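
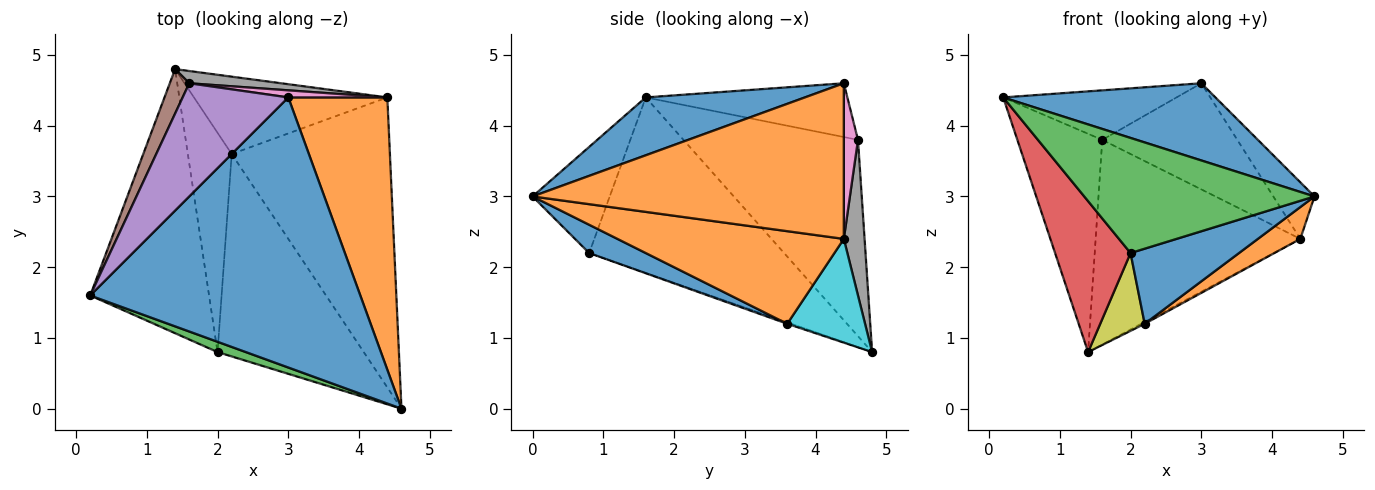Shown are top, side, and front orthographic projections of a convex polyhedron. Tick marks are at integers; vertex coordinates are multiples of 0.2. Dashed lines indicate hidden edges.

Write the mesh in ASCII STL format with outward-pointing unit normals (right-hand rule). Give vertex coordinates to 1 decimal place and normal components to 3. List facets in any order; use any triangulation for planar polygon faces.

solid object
 facet normal 0.202 -0.269 0.942
  outer loop
   vertex 3.0 4.4 4.6
   vertex 0.2 1.6 4.4
   vertex 4.6 0.0 3.0
  endloop
 endfacet
 facet normal 0.838 0.111 0.534
  outer loop
   vertex 4.4 4.4 2.4
   vertex 3.0 4.4 4.6
   vertex 4.6 0.0 3.0
  endloop
 endfacet
 facet normal -0.317 -0.945 0.084
  outer loop
   vertex 2.0 0.8 2.2
   vertex 4.6 0.0 3.0
   vertex 0.2 1.6 4.4
  endloop
 endfacet
 facet normal -0.788 -0.305 -0.534
  outer loop
   vertex 2.0 0.8 2.2
   vertex 0.2 1.6 4.4
   vertex 1.4 4.8 0.8
  endloop
 endfacet
 facet normal -0.423 0.363 0.830
  outer loop
   vertex 1.6 4.6 3.8
   vertex 0.2 1.6 4.4
   vertex 3.0 4.4 4.6
  endloop
 endfacet
 facet normal -0.896 0.436 0.089
  outer loop
   vertex 1.6 4.6 3.8
   vertex 1.4 4.8 0.8
   vertex 0.2 1.6 4.4
  endloop
 endfacet
 facet normal 0.104 0.992 0.066
  outer loop
   vertex 1.6 4.6 3.8
   vertex 3.0 4.4 4.6
   vertex 4.4 4.4 2.4
  endloop
 endfacet
 facet normal 0.101 0.993 0.059
  outer loop
   vertex 1.6 4.6 3.8
   vertex 4.4 4.4 2.4
   vertex 1.4 4.8 0.8
  endloop
 endfacet
 facet normal -0.030 -0.334 -0.942
  outer loop
   vertex 2.2 3.6 1.2
   vertex 2.0 0.8 2.2
   vertex 1.4 4.8 0.8
  endloop
 endfacet
 facet normal 0.473 0.021 -0.881
  outer loop
   vertex 2.2 3.6 1.2
   vertex 1.4 4.8 0.8
   vertex 4.4 4.4 2.4
  endloop
 endfacet
 facet normal 0.179 -0.342 -0.923
  outer loop
   vertex 2.2 3.6 1.2
   vertex 4.6 0.0 3.0
   vertex 2.0 0.8 2.2
  endloop
 endfacet
 facet normal 0.503 -0.094 -0.859
  outer loop
   vertex 2.2 3.6 1.2
   vertex 4.4 4.4 2.4
   vertex 4.6 0.0 3.0
  endloop
 endfacet
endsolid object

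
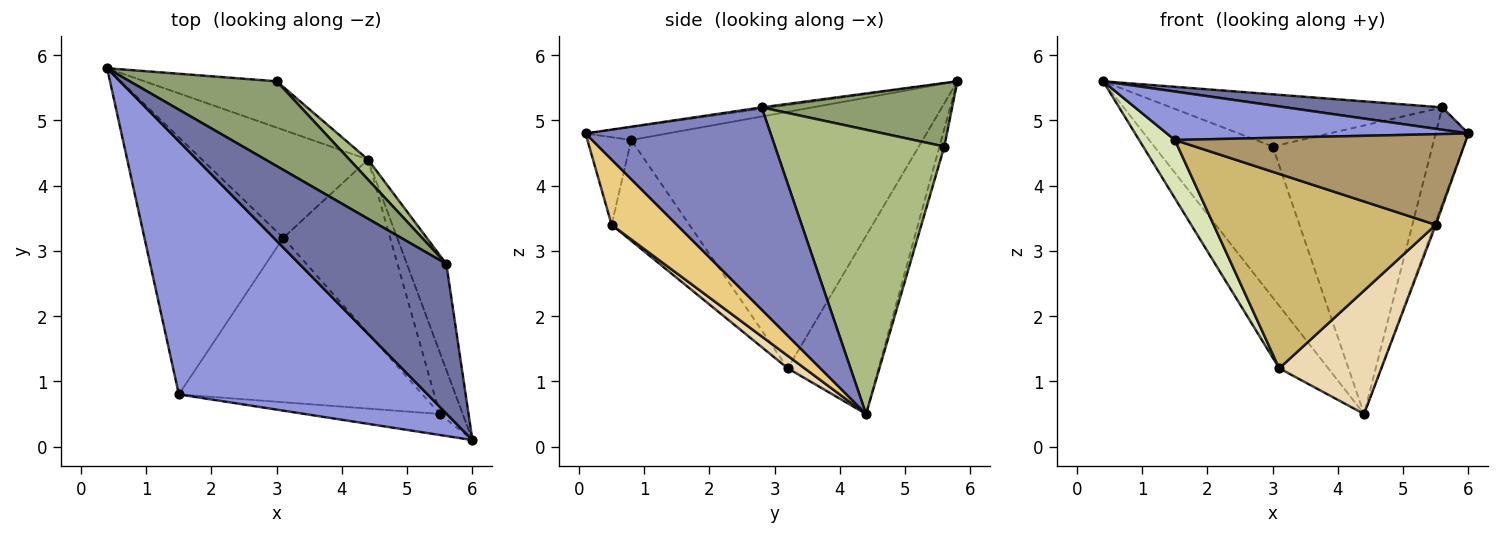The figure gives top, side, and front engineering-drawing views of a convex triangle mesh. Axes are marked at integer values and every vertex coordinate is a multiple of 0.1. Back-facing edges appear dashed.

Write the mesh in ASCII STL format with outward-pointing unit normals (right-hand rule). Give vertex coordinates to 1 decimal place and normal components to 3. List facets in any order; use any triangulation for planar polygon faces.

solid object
 facet normal -0.009 -0.148 0.989
  outer loop
   vertex 5.6 2.8 5.2
   vertex 0.4 5.8 5.6
   vertex 6.0 0.1 4.8
  endloop
 endfacet
 facet normal 0.967 0.171 -0.189
  outer loop
   vertex 5.6 2.8 5.2
   vertex 6.0 0.1 4.8
   vertex 4.4 4.4 0.5
  endloop
 endfacet
 facet normal -0.051 -0.188 0.981
  outer loop
   vertex 1.5 0.8 4.7
   vertex 6.0 0.1 4.8
   vertex 0.4 5.8 5.6
  endloop
 endfacet
 facet normal -0.039 0.955 -0.293
  outer loop
   vertex 3.0 5.6 4.6
   vertex 4.4 4.4 0.5
   vertex 0.4 5.8 5.6
  endloop
 endfacet
 facet normal 0.345 0.492 0.799
  outer loop
   vertex 3.0 5.6 4.6
   vertex 0.4 5.8 5.6
   vertex 5.6 2.8 5.2
  endloop
 endfacet
 facet normal 0.727 0.685 0.048
  outer loop
   vertex 3.0 5.6 4.6
   vertex 5.6 2.8 5.2
   vertex 4.4 4.4 0.5
  endloop
 endfacet
 facet normal -0.680 0.367 -0.634
  outer loop
   vertex 3.1 3.2 1.2
   vertex 0.4 5.8 5.6
   vertex 4.4 4.4 0.5
  endloop
 endfacet
 facet normal -0.874 -0.107 -0.473
  outer loop
   vertex 3.1 3.2 1.2
   vertex 1.5 0.8 4.7
   vertex 0.4 5.8 5.6
  endloop
 endfacet
 facet normal -0.145 -0.964 -0.224
  outer loop
   vertex 5.5 0.5 3.4
   vertex 6.0 0.1 4.8
   vertex 1.5 0.8 4.7
  endloop
 endfacet
 facet normal -0.258 -0.738 -0.624
  outer loop
   vertex 5.5 0.5 3.4
   vertex 1.5 0.8 4.7
   vertex 3.1 3.2 1.2
  endloop
 endfacet
 facet normal 0.943 0.020 -0.331
  outer loop
   vertex 5.5 0.5 3.4
   vertex 4.4 4.4 0.5
   vertex 6.0 0.1 4.8
  endloop
 endfacet
 facet normal 0.095 -0.577 -0.811
  outer loop
   vertex 5.5 0.5 3.4
   vertex 3.1 3.2 1.2
   vertex 4.4 4.4 0.5
  endloop
 endfacet
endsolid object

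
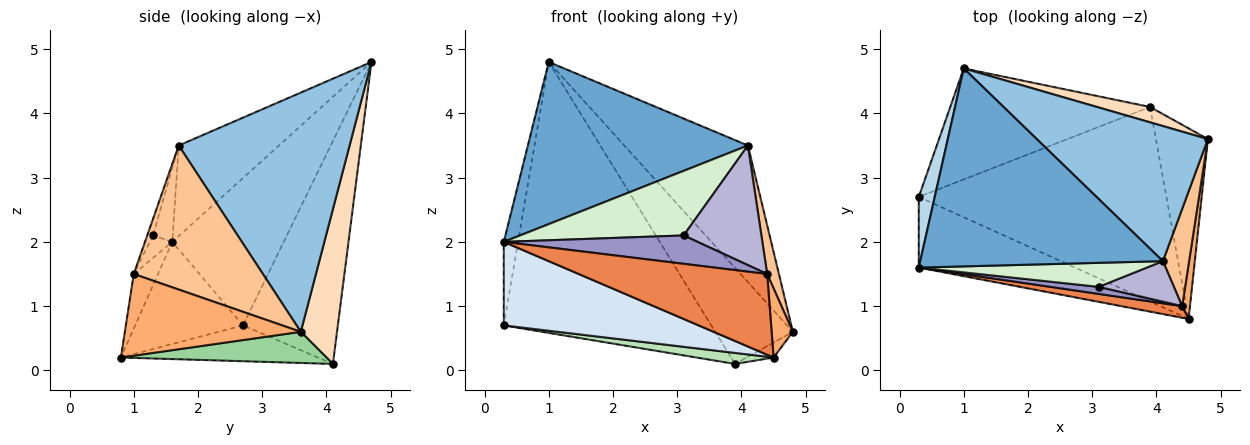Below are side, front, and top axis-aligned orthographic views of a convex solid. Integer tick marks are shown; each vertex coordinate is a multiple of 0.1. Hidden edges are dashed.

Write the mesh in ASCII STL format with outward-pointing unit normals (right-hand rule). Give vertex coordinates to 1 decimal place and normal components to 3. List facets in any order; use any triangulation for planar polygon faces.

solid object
 facet normal -0.277 -0.609 0.743
  outer loop
   vertex 4.1 1.7 3.5
   vertex 1.0 4.7 4.8
   vertex 0.3 1.6 2.0
  endloop
 endfacet
 facet normal 0.701 0.507 0.501
  outer loop
   vertex 4.1 1.7 3.5
   vertex 4.8 3.6 0.6
   vertex 1.0 4.7 4.8
  endloop
 endfacet
 facet normal -0.986 0.126 0.107
  outer loop
   vertex 0.3 2.7 0.7
   vertex 0.3 1.6 2.0
   vertex 1.0 4.7 4.8
  endloop
 endfacet
 facet normal -0.389 -0.703 -0.595
  outer loop
   vertex 0.3 2.7 0.7
   vertex 4.5 0.8 0.2
   vertex 0.3 1.6 2.0
  endloop
 endfacet
 facet normal -0.126 -0.982 0.141
  outer loop
   vertex 4.4 1.0 1.5
   vertex 0.3 1.6 2.0
   vertex 4.5 0.8 0.2
  endloop
 endfacet
 facet normal 0.988 -0.119 0.094
  outer loop
   vertex 4.4 1.0 1.5
   vertex 4.5 0.8 0.2
   vertex 4.8 3.6 0.6
  endloop
 endfacet
 facet normal 0.980 -0.089 0.178
  outer loop
   vertex 4.4 1.0 1.5
   vertex 4.8 3.6 0.6
   vertex 4.1 1.7 3.5
  endloop
 endfacet
 facet normal 0.418 0.897 0.144
  outer loop
   vertex 3.9 4.1 0.1
   vertex 1.0 4.7 4.8
   vertex 4.8 3.6 0.6
  endloop
 endfacet
 facet normal -0.390 0.852 -0.349
  outer loop
   vertex 3.9 4.1 0.1
   vertex 0.3 2.7 0.7
   vertex 1.0 4.7 4.8
  endloop
 endfacet
 facet normal 0.513 0.067 -0.856
  outer loop
   vertex 3.9 4.1 0.1
   vertex 4.8 3.6 0.6
   vertex 4.5 0.8 0.2
  endloop
 endfacet
 facet normal -0.143 -0.056 -0.988
  outer loop
   vertex 3.9 4.1 0.1
   vertex 4.5 0.8 0.2
   vertex 0.3 2.7 0.7
  endloop
 endfacet
 facet normal -0.112 -0.931 0.346
  outer loop
   vertex 3.1 1.3 2.1
   vertex 4.1 1.7 3.5
   vertex 0.3 1.6 2.0
  endloop
 endfacet
 facet normal -0.112 -0.964 0.240
  outer loop
   vertex 3.1 1.3 2.1
   vertex 0.3 1.6 2.0
   vertex 4.4 1.0 1.5
  endloop
 endfacet
 facet normal -0.070 -0.945 0.320
  outer loop
   vertex 3.1 1.3 2.1
   vertex 4.4 1.0 1.5
   vertex 4.1 1.7 3.5
  endloop
 endfacet
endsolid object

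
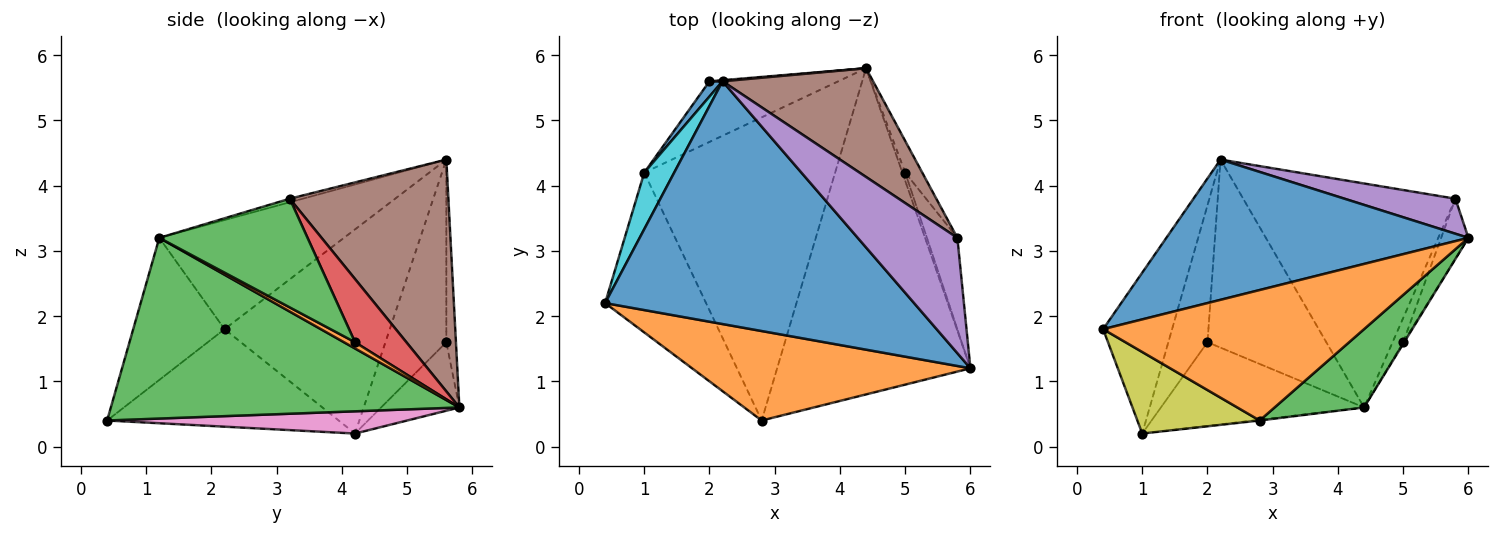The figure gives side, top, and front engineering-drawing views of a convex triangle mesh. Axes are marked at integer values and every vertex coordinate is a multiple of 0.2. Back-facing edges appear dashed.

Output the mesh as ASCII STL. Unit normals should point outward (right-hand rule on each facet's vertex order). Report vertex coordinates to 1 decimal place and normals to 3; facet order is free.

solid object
 facet normal -0.292 -0.478 0.828
  outer loop
   vertex 2.2 5.6 4.4
   vertex 0.4 2.2 1.8
   vertex 6.0 1.2 3.2
  endloop
 endfacet
 facet normal -0.277 -0.792 0.543
  outer loop
   vertex 2.8 0.4 0.4
   vertex 6.0 1.2 3.2
   vertex 0.4 2.2 1.8
  endloop
 endfacet
 facet normal 0.673 -0.173 -0.719
  outer loop
   vertex 2.8 0.4 0.4
   vertex 4.4 5.8 0.6
   vertex 6.0 1.2 3.2
  endloop
 endfacet
 facet normal -0.081 0.997 0.006
  outer loop
   vertex 2.0 5.6 1.6
   vertex 2.2 5.6 4.4
   vertex 4.4 5.8 0.6
  endloop
 endfacet
 facet normal -0.034 -0.290 0.956
  outer loop
   vertex 5.8 3.2 3.8
   vertex 2.2 5.6 4.4
   vertex 6.0 1.2 3.2
  endloop
 endfacet
 facet normal 0.558 0.746 0.362
  outer loop
   vertex 5.8 3.2 3.8
   vertex 4.4 5.8 0.6
   vertex 2.2 5.6 4.4
  endloop
 endfacet
 facet normal 0.116 0.003 -0.993
  outer loop
   vertex 1.0 4.2 0.2
   vertex 4.4 5.8 0.6
   vertex 2.8 0.4 0.4
  endloop
 endfacet
 facet normal -0.298 0.773 -0.560
  outer loop
   vertex 1.0 4.2 0.2
   vertex 2.0 5.6 1.6
   vertex 4.4 5.8 0.6
  endloop
 endfacet
 facet normal -0.652 -0.344 -0.675
  outer loop
   vertex 1.0 4.2 0.2
   vertex 2.8 0.4 0.4
   vertex 0.4 2.2 1.8
  endloop
 endfacet
 facet normal -0.915 0.382 0.134
  outer loop
   vertex 1.0 4.2 0.2
   vertex 0.4 2.2 1.8
   vertex 2.2 5.6 4.4
  endloop
 endfacet
 facet normal -0.840 0.540 0.060
  outer loop
   vertex 1.0 4.2 0.2
   vertex 2.2 5.6 4.4
   vertex 2.0 5.6 1.6
  endloop
 endfacet
 facet normal 0.907 0.082 -0.412
  outer loop
   vertex 5.0 4.2 1.6
   vertex 6.0 1.2 3.2
   vertex 4.4 5.8 0.6
  endloop
 endfacet
 facet normal 0.948 0.174 -0.265
  outer loop
   vertex 5.0 4.2 1.6
   vertex 5.8 3.2 3.8
   vertex 6.0 1.2 3.2
  endloop
 endfacet
 facet normal 0.947 0.195 -0.256
  outer loop
   vertex 5.0 4.2 1.6
   vertex 4.4 5.8 0.6
   vertex 5.8 3.2 3.8
  endloop
 endfacet
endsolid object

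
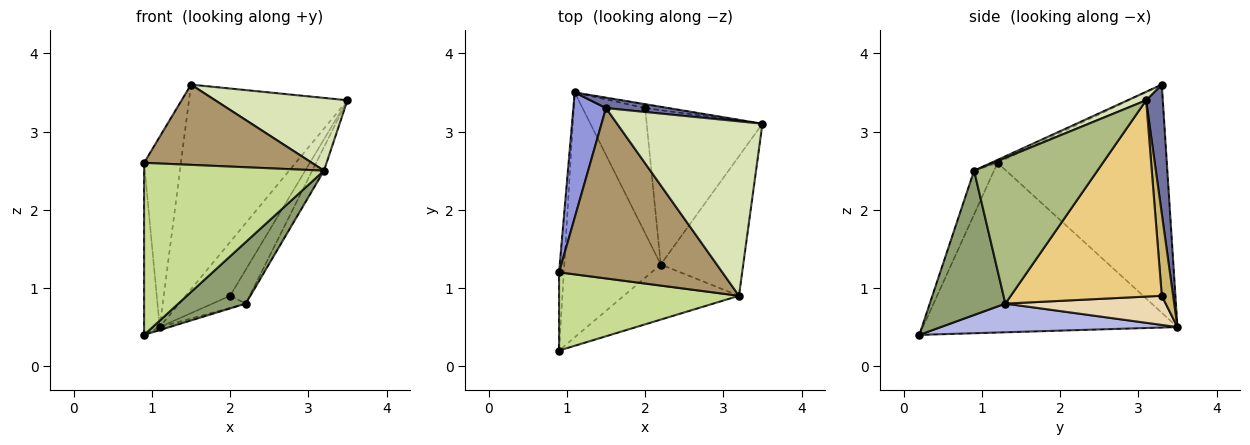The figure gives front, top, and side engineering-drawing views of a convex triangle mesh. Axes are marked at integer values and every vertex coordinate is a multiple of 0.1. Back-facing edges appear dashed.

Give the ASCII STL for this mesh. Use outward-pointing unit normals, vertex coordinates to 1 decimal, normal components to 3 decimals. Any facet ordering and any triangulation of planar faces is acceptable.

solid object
 facet normal 0.104 0.993 0.051
  outer loop
   vertex 1.5 3.3 3.6
   vertex 3.5 3.1 3.4
   vertex 1.1 3.5 0.5
  endloop
 endfacet
 facet normal -0.998 0.061 -0.028
  outer loop
   vertex 0.9 1.2 2.6
   vertex 1.1 3.5 0.5
   vertex 0.9 0.2 0.4
  endloop
 endfacet
 facet normal -0.968 0.211 0.138
  outer loop
   vertex 0.9 1.2 2.6
   vertex 1.5 3.3 3.6
   vertex 1.1 3.5 0.5
  endloop
 endfacet
 facet normal 0.285 0.012 -0.958
  outer loop
   vertex 2.2 1.3 0.8
   vertex 0.9 0.2 0.4
   vertex 1.1 3.5 0.5
  endloop
 endfacet
 facet normal 0.641 -0.572 -0.512
  outer loop
   vertex 3.2 0.9 2.5
   vertex 0.9 0.2 0.4
   vertex 2.2 1.3 0.8
  endloop
 endfacet
 facet normal 0.867 0.083 -0.491
  outer loop
   vertex 3.2 0.9 2.5
   vertex 2.2 1.3 0.8
   vertex 3.5 3.1 3.4
  endloop
 endfacet
 facet normal -0.100 -0.906 0.412
  outer loop
   vertex 3.2 0.9 2.5
   vertex 0.9 1.2 2.6
   vertex 0.9 0.2 0.4
  endloop
 endfacet
 facet normal 0.054 -0.384 0.922
  outer loop
   vertex 3.2 0.9 2.5
   vertex 3.5 3.1 3.4
   vertex 1.5 3.3 3.6
  endloop
 endfacet
 facet normal -0.016 -0.426 0.905
  outer loop
   vertex 3.2 0.9 2.5
   vertex 1.5 3.3 3.6
   vertex 0.9 1.2 2.6
  endloop
 endfacet
 facet normal 0.246 0.967 -0.070
  outer loop
   vertex 2.0 3.3 0.9
   vertex 1.1 3.5 0.5
   vertex 3.5 3.1 3.4
  endloop
 endfacet
 facet normal 0.856 0.111 -0.505
  outer loop
   vertex 2.0 3.3 0.9
   vertex 3.5 3.1 3.4
   vertex 2.2 1.3 0.8
  endloop
 endfacet
 facet normal 0.421 0.087 -0.903
  outer loop
   vertex 2.0 3.3 0.9
   vertex 2.2 1.3 0.8
   vertex 1.1 3.5 0.5
  endloop
 endfacet
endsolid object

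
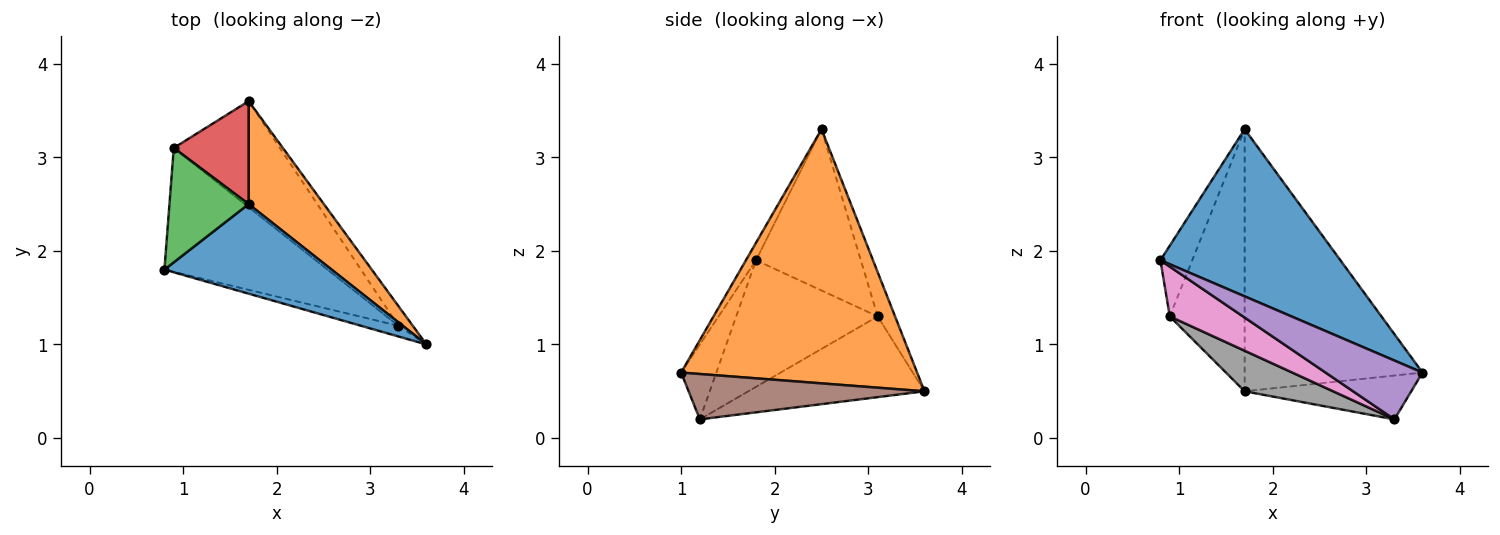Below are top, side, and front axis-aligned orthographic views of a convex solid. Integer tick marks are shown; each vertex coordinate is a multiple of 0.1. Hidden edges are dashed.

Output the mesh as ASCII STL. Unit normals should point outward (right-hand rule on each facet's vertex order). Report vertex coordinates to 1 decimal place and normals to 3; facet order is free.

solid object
 facet normal -0.049 -0.880 0.472
  outer loop
   vertex 1.7 2.5 3.3
   vertex 0.8 1.8 1.9
   vertex 3.6 1.0 0.7
  endloop
 endfacet
 facet normal 0.777 0.586 0.230
  outer loop
   vertex 1.7 2.5 3.3
   vertex 3.6 1.0 0.7
   vertex 1.7 3.6 0.5
  endloop
 endfacet
 facet normal -0.866 0.263 0.425
  outer loop
   vertex 0.9 3.1 1.3
   vertex 0.8 1.8 1.9
   vertex 1.7 2.5 3.3
  endloop
 endfacet
 facet normal -0.211 0.910 0.357
  outer loop
   vertex 0.9 3.1 1.3
   vertex 1.7 2.5 3.3
   vertex 1.7 3.6 0.5
  endloop
 endfacet
 facet normal -0.337 -0.926 -0.168
  outer loop
   vertex 3.3 1.2 0.2
   vertex 3.6 1.0 0.7
   vertex 0.8 1.8 1.9
  endloop
 endfacet
 facet normal 0.791 0.558 -0.251
  outer loop
   vertex 3.3 1.2 0.2
   vertex 1.7 3.6 0.5
   vertex 3.6 1.0 0.7
  endloop
 endfacet
 facet normal -0.585 -0.303 -0.753
  outer loop
   vertex 3.3 1.2 0.2
   vertex 0.8 1.8 1.9
   vertex 0.9 3.1 1.3
  endloop
 endfacet
 facet normal -0.579 -0.291 -0.761
  outer loop
   vertex 3.3 1.2 0.2
   vertex 0.9 3.1 1.3
   vertex 1.7 3.6 0.5
  endloop
 endfacet
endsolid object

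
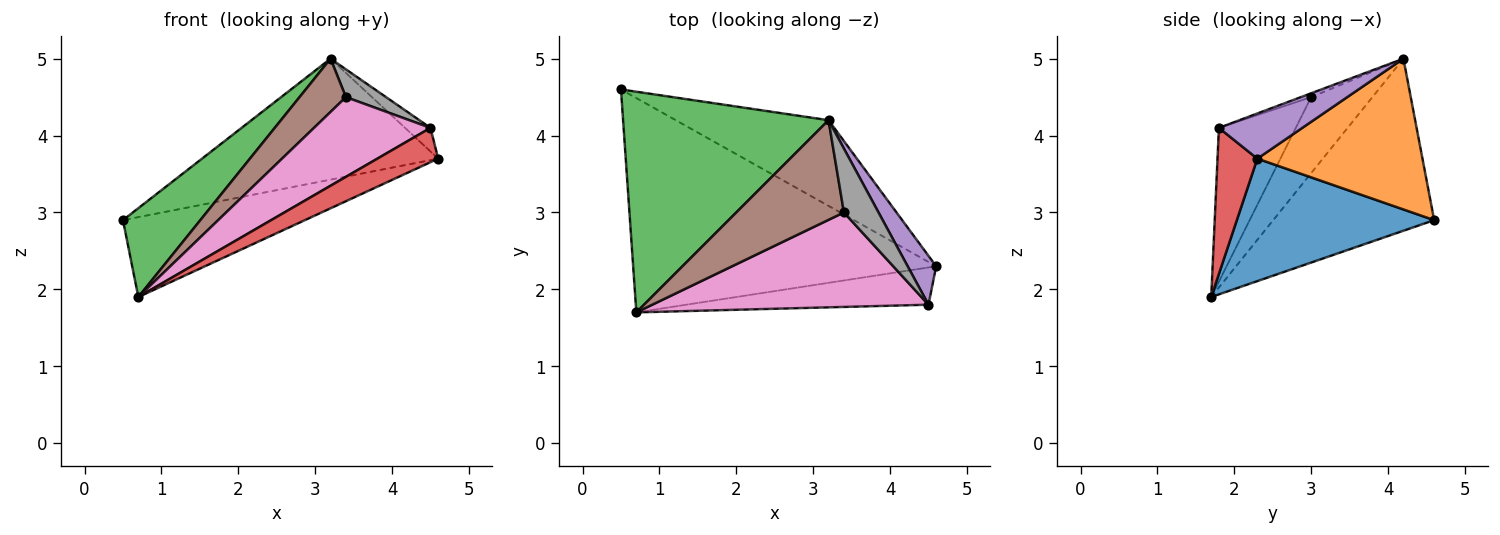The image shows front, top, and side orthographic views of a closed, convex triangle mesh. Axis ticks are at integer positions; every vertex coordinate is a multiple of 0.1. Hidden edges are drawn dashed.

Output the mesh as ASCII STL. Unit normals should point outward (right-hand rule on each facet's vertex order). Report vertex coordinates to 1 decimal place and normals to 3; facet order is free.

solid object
 facet normal 0.354 0.327 -0.876
  outer loop
   vertex 0.7 1.7 1.9
   vertex 0.5 4.6 2.9
   vertex 4.6 2.3 3.7
  endloop
 endfacet
 facet normal 0.496 0.709 -0.502
  outer loop
   vertex 3.2 4.2 5.0
   vertex 4.6 2.3 3.7
   vertex 0.5 4.6 2.9
  endloop
 endfacet
 facet normal -0.613 -0.295 0.733
  outer loop
   vertex 3.2 4.2 5.0
   vertex 0.5 4.6 2.9
   vertex 0.7 1.7 1.9
  endloop
 endfacet
 facet normal 0.406 -0.619 -0.672
  outer loop
   vertex 4.5 1.8 4.1
   vertex 0.7 1.7 1.9
   vertex 4.6 2.3 3.7
  endloop
 endfacet
 facet normal 0.819 0.250 0.517
  outer loop
   vertex 4.5 1.8 4.1
   vertex 4.6 2.3 3.7
   vertex 3.2 4.2 5.0
  endloop
 endfacet
 facet normal -0.528 -0.400 0.749
  outer loop
   vertex 3.4 3.0 4.5
   vertex 3.2 4.2 5.0
   vertex 0.7 1.7 1.9
  endloop
 endfacet
 facet normal -0.392 -0.593 0.703
  outer loop
   vertex 3.4 3.0 4.5
   vertex 0.7 1.7 1.9
   vertex 4.5 1.8 4.1
  endloop
 endfacet
 facet normal -0.101 -0.397 0.912
  outer loop
   vertex 3.4 3.0 4.5
   vertex 4.5 1.8 4.1
   vertex 3.2 4.2 5.0
  endloop
 endfacet
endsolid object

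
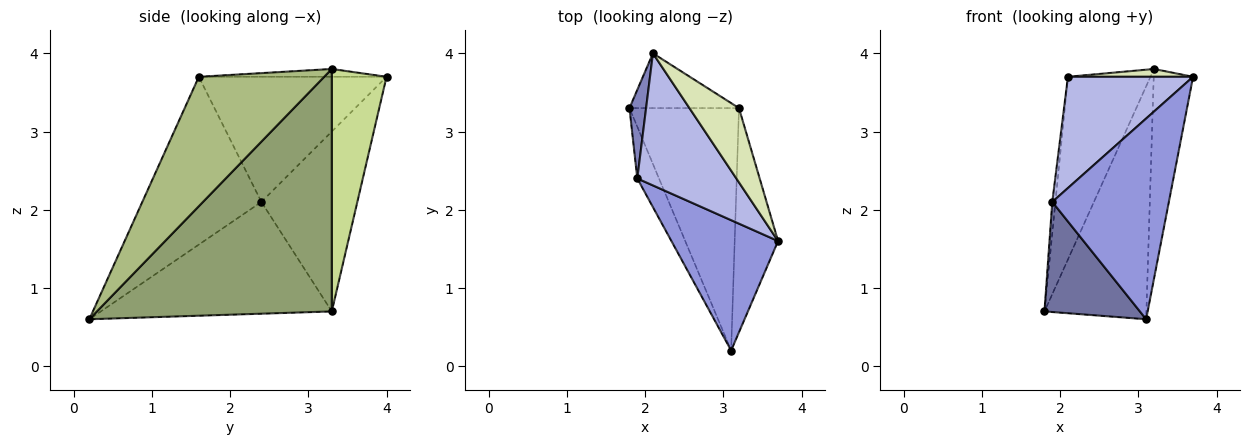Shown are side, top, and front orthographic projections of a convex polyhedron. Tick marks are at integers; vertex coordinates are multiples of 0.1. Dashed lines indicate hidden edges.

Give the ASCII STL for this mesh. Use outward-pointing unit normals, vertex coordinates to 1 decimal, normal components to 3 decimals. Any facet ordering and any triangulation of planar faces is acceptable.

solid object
 facet normal -0.910 -0.376 -0.177
  outer loop
   vertex 1.9 2.4 2.1
   vertex 1.8 3.3 0.7
   vertex 3.1 0.2 0.6
  endloop
 endfacet
 facet normal -0.995 0.032 0.092
  outer loop
   vertex 1.9 2.4 2.1
   vertex 2.1 4.0 3.7
   vertex 1.8 3.3 0.7
  endloop
 endfacet
 facet normal -0.651 -0.637 0.414
  outer loop
   vertex 1.9 2.4 2.1
   vertex 3.1 0.2 0.6
   vertex 3.7 1.6 3.7
  endloop
 endfacet
 facet normal -0.695 -0.463 0.550
  outer loop
   vertex 1.9 2.4 2.1
   vertex 3.7 1.6 3.7
   vertex 2.1 4.0 3.7
  endloop
 endfacet
 facet normal 0.848 0.368 -0.383
  outer loop
   vertex 3.2 3.3 3.8
   vertex 3.1 0.2 0.6
   vertex 1.8 3.3 0.7
  endloop
 endfacet
 facet normal 0.909 0.285 -0.305
  outer loop
   vertex 3.2 3.3 3.8
   vertex 3.7 1.6 3.7
   vertex 3.1 0.2 0.6
  endloop
 endfacet
 facet normal 0.536 0.808 -0.242
  outer loop
   vertex 3.2 3.3 3.8
   vertex 1.8 3.3 0.7
   vertex 2.1 4.0 3.7
  endloop
 endfacet
 facet normal -0.155 -0.103 0.982
  outer loop
   vertex 3.2 3.3 3.8
   vertex 2.1 4.0 3.7
   vertex 3.7 1.6 3.7
  endloop
 endfacet
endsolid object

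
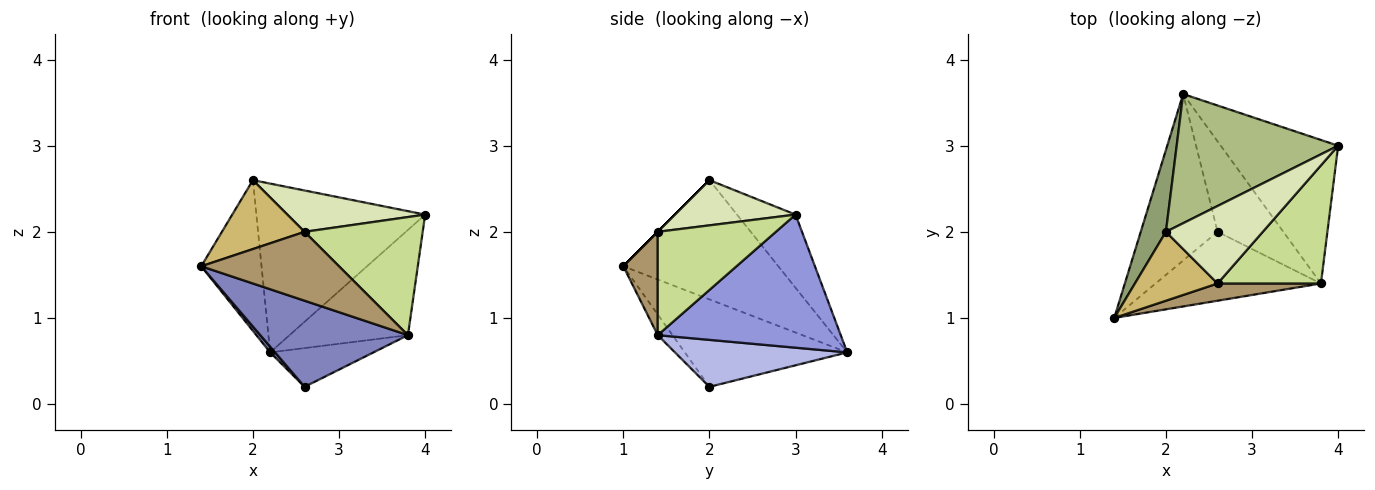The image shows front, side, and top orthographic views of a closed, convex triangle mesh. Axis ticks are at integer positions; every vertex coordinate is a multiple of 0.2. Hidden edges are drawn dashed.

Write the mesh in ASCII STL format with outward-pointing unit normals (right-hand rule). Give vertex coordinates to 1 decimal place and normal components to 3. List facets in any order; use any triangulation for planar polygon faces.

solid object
 facet normal -0.751 -0.023 -0.660
  outer loop
   vertex 2.6 2.0 0.2
   vertex 1.4 1.0 1.6
   vertex 2.2 3.6 0.6
  endloop
 endfacet
 facet normal -0.078 -0.778 -0.623
  outer loop
   vertex 3.8 1.4 0.8
   vertex 1.4 1.0 1.6
   vertex 2.6 2.0 0.2
  endloop
 endfacet
 facet normal 0.675 0.437 -0.595
  outer loop
   vertex 3.8 1.4 0.8
   vertex 2.2 3.6 0.6
   vertex 4.0 3.0 2.2
  endloop
 endfacet
 facet normal 0.549 0.329 -0.768
  outer loop
   vertex 3.8 1.4 0.8
   vertex 2.6 2.0 0.2
   vertex 2.2 3.6 0.6
  endloop
 endfacet
 facet normal -0.914 0.356 0.193
  outer loop
   vertex 2.0 2.0 2.6
   vertex 2.2 3.6 0.6
   vertex 1.4 1.0 1.6
  endloop
 endfacet
 facet normal -0.266 0.766 0.586
  outer loop
   vertex 2.0 2.0 2.6
   vertex 4.0 3.0 2.2
   vertex 2.2 3.6 0.6
  endloop
 endfacet
 facet normal 0.577 -0.577 0.577
  outer loop
   vertex 2.6 1.4 2.0
   vertex 3.8 1.4 0.8
   vertex 4.0 3.0 2.2
  endloop
 endfacet
 facet normal 0.381 -0.435 0.816
  outer loop
   vertex 2.6 1.4 2.0
   vertex 4.0 3.0 2.2
   vertex 2.0 2.0 2.6
  endloop
 endfacet
 facet normal 0.236 -0.943 0.236
  outer loop
   vertex 2.6 1.4 2.0
   vertex 1.4 1.0 1.6
   vertex 3.8 1.4 0.8
  endloop
 endfacet
 facet normal 0.000 -0.707 0.707
  outer loop
   vertex 2.6 1.4 2.0
   vertex 2.0 2.0 2.6
   vertex 1.4 1.0 1.6
  endloop
 endfacet
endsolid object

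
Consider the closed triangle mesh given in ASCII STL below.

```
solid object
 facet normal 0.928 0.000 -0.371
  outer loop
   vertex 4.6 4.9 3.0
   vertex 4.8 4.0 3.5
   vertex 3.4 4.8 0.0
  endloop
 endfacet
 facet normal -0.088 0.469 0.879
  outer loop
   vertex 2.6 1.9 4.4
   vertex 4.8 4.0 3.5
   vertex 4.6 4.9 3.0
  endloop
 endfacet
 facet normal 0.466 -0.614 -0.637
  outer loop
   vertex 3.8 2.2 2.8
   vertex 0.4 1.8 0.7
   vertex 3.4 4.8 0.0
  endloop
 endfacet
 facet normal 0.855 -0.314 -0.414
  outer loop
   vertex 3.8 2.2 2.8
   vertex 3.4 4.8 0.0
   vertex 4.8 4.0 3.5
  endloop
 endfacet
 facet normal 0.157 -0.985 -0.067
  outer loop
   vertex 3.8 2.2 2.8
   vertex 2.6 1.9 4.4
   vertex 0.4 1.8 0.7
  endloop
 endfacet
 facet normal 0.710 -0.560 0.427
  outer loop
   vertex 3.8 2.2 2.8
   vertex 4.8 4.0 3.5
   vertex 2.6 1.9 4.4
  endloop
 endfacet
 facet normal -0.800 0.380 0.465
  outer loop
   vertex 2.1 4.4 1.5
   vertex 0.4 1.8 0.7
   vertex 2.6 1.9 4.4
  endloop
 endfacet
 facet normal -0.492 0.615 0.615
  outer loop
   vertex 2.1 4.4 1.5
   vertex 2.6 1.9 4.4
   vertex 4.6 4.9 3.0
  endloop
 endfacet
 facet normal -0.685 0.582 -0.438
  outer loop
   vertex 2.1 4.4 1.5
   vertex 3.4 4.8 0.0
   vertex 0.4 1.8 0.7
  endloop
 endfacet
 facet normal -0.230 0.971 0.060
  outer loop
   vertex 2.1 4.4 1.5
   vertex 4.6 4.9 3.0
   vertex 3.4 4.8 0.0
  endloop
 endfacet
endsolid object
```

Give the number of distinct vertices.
7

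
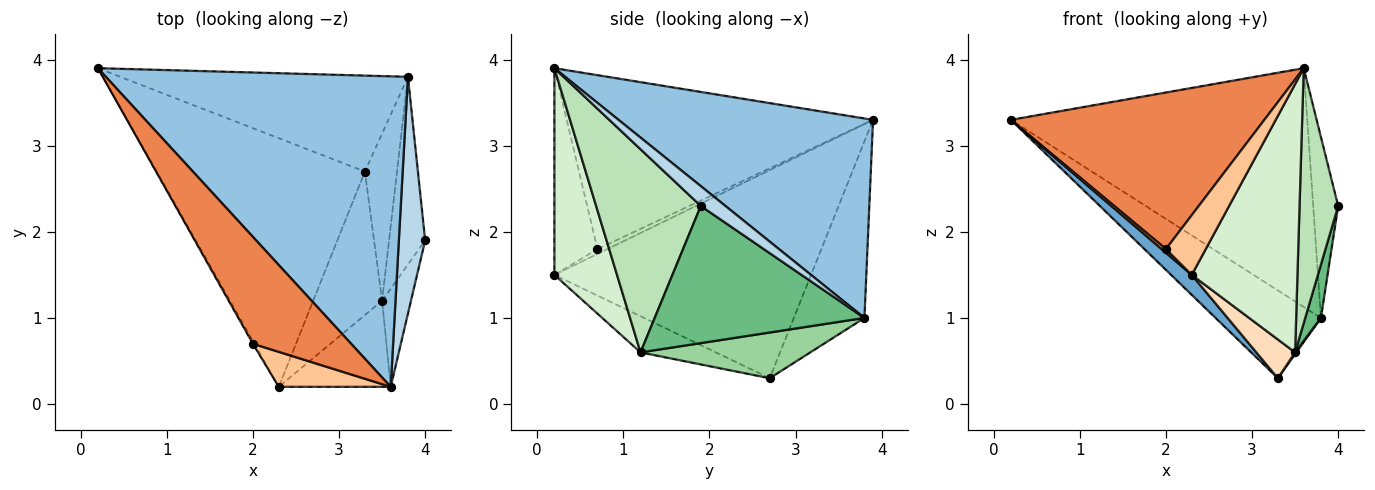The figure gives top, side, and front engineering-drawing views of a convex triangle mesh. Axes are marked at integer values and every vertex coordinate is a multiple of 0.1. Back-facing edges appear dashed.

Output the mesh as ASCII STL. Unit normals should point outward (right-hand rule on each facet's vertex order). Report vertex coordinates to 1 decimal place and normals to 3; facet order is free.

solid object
 facet normal -0.706 -0.057 -0.706
  outer loop
   vertex 2.3 0.2 1.5
   vertex 0.2 3.9 3.3
   vertex 3.3 2.7 0.3
  endloop
 endfacet
 facet normal 0.464 0.540 0.702
  outer loop
   vertex 3.8 3.8 1.0
   vertex 0.2 3.9 3.3
   vertex 3.6 0.2 3.9
  endloop
 endfacet
 facet normal 0.514 0.520 0.682
  outer loop
   vertex 3.8 3.8 1.0
   vertex 3.6 0.2 3.9
   vertex 4.0 1.9 2.3
  endloop
 endfacet
 facet normal -0.412 0.615 -0.672
  outer loop
   vertex 3.8 3.8 1.0
   vertex 3.3 2.7 0.3
   vertex 0.2 3.9 3.3
  endloop
 endfacet
 facet normal -0.706 -0.584 0.399
  outer loop
   vertex 2.0 0.7 1.8
   vertex 3.6 0.2 3.9
   vertex 0.2 3.9 3.3
  endloop
 endfacet
 facet normal -0.889 -0.381 -0.254
  outer loop
   vertex 2.0 0.7 1.8
   vertex 0.2 3.9 3.3
   vertex 2.3 0.2 1.5
  endloop
 endfacet
 facet normal -0.682 -0.631 0.369
  outer loop
   vertex 2.0 0.7 1.8
   vertex 2.3 0.2 1.5
   vertex 3.6 0.2 3.9
  endloop
 endfacet
 facet normal -0.452 -0.233 -0.861
  outer loop
   vertex 3.5 1.2 0.6
   vertex 2.3 0.2 1.5
   vertex 3.3 2.7 0.3
  endloop
 endfacet
 facet normal 0.965 -0.072 -0.254
  outer loop
   vertex 3.5 1.2 0.6
   vertex 3.8 3.8 1.0
   vertex 4.0 1.9 2.3
  endloop
 endfacet
 facet normal 0.818 -0.006 -0.575
  outer loop
   vertex 3.5 1.2 0.6
   vertex 3.3 2.7 0.3
   vertex 3.8 3.8 1.0
  endloop
 endfacet
 facet normal 0.930 -0.343 -0.132
  outer loop
   vertex 3.5 1.2 0.6
   vertex 4.0 1.9 2.3
   vertex 3.6 0.2 3.9
  endloop
 endfacet
 facet normal 0.491 -0.829 -0.266
  outer loop
   vertex 3.5 1.2 0.6
   vertex 3.6 0.2 3.9
   vertex 2.3 0.2 1.5
  endloop
 endfacet
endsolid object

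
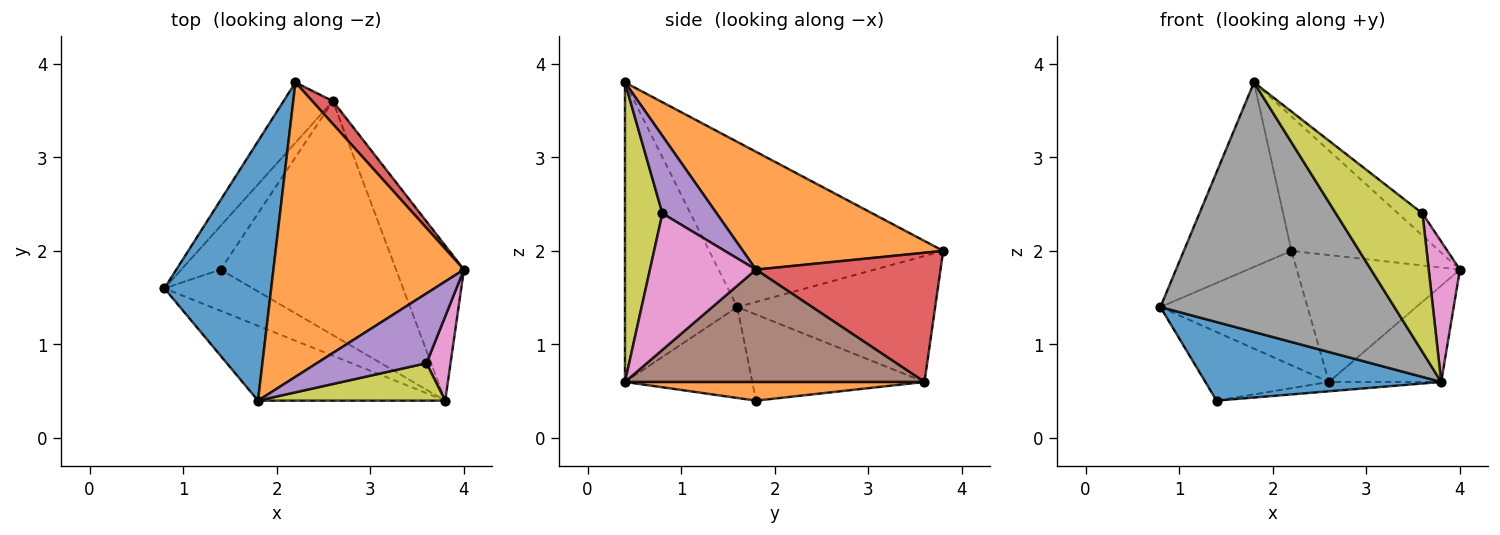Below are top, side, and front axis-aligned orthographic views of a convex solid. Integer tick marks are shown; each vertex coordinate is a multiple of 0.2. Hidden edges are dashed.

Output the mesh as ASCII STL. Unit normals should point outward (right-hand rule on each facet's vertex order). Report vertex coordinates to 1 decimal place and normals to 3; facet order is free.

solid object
 facet normal -0.783 0.360 0.507
  outer loop
   vertex 1.8 0.4 3.8
   vertex 2.2 3.8 2.0
   vertex 0.8 1.6 1.4
  endloop
 endfacet
 facet normal 0.490 0.362 0.793
  outer loop
   vertex 1.8 0.4 3.8
   vertex 4.0 1.8 1.8
   vertex 2.2 3.8 2.0
  endloop
 endfacet
 facet normal -0.766 0.569 -0.300
  outer loop
   vertex 2.6 3.6 0.6
   vertex 0.8 1.6 1.4
   vertex 2.2 3.8 2.0
  endloop
 endfacet
 facet normal 0.744 0.658 0.119
  outer loop
   vertex 2.6 3.6 0.6
   vertex 2.2 3.8 2.0
   vertex 4.0 1.8 1.8
  endloop
 endfacet
 facet normal 0.559 0.251 0.790
  outer loop
   vertex 3.6 0.8 2.4
   vertex 4.0 1.8 1.8
   vertex 1.8 0.4 3.8
  endloop
 endfacet
 facet normal 0.815 0.306 -0.492
  outer loop
   vertex 3.8 0.4 0.6
   vertex 2.6 3.6 0.6
   vertex 4.0 1.8 1.8
  endloop
 endfacet
 facet normal 0.946 -0.278 0.167
  outer loop
   vertex 3.8 0.4 0.6
   vertex 4.0 1.8 1.8
   vertex 3.6 0.8 2.4
  endloop
 endfacet
 facet normal -0.418 -0.870 -0.261
  outer loop
   vertex 3.8 0.4 0.6
   vertex 1.8 0.4 3.8
   vertex 0.8 1.6 1.4
  endloop
 endfacet
 facet normal 0.385 -0.891 0.241
  outer loop
   vertex 3.8 0.4 0.6
   vertex 3.6 0.8 2.4
   vertex 1.8 0.4 3.8
  endloop
 endfacet
 facet normal -0.762 0.547 -0.348
  outer loop
   vertex 1.4 1.8 0.4
   vertex 0.8 1.6 1.4
   vertex 2.6 3.6 0.6
  endloop
 endfacet
 facet normal -0.431 -0.799 -0.419
  outer loop
   vertex 1.4 1.8 0.4
   vertex 3.8 0.4 0.6
   vertex 0.8 1.6 1.4
  endloop
 endfacet
 facet normal 0.106 0.040 -0.994
  outer loop
   vertex 1.4 1.8 0.4
   vertex 2.6 3.6 0.6
   vertex 3.8 0.4 0.6
  endloop
 endfacet
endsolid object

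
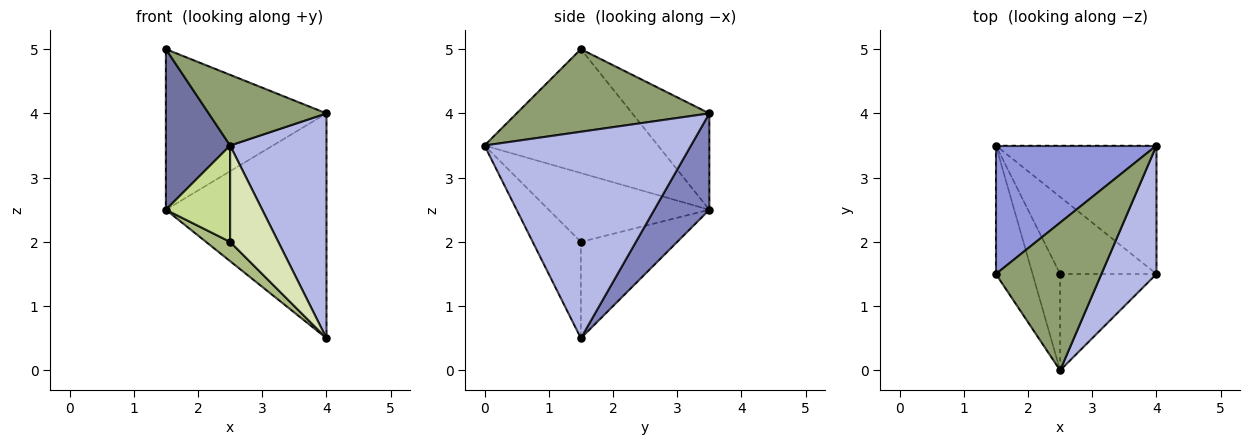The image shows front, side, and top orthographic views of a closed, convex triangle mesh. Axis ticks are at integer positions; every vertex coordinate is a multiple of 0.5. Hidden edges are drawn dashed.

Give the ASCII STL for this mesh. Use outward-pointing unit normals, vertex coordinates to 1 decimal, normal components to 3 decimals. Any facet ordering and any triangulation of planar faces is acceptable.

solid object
 facet normal -0.904 -0.335 -0.268
  outer loop
   vertex 1.5 1.5 5.0
   vertex 1.5 3.5 2.5
   vertex 2.5 0.0 3.5
  endloop
 endfacet
 facet normal 0.285 0.832 -0.476
  outer loop
   vertex 4.0 3.5 4.0
   vertex 4.0 1.5 0.5
   vertex 1.5 3.5 2.5
  endloop
 endfacet
 facet normal -0.351 0.731 0.585
  outer loop
   vertex 4.0 3.5 4.0
   vertex 1.5 3.5 2.5
   vertex 1.5 1.5 5.0
  endloop
 endfacet
 facet normal 0.881 -0.411 0.235
  outer loop
   vertex 4.0 3.5 4.0
   vertex 2.5 0.0 3.5
   vertex 4.0 1.5 0.5
  endloop
 endfacet
 facet normal 0.577 -0.352 0.737
  outer loop
   vertex 4.0 3.5 4.0
   vertex 1.5 1.5 5.0
   vertex 2.5 0.0 3.5
  endloop
 endfacet
 facet normal -0.696 -0.174 -0.696
  outer loop
   vertex 2.5 1.5 2.0
   vertex 1.5 3.5 2.5
   vertex 4.0 1.5 0.5
  endloop
 endfacet
 facet normal -0.870 -0.348 -0.348
  outer loop
   vertex 2.5 1.5 2.0
   vertex 2.5 0.0 3.5
   vertex 1.5 3.5 2.5
  endloop
 endfacet
 facet normal -0.577 -0.577 -0.577
  outer loop
   vertex 2.5 1.5 2.0
   vertex 4.0 1.5 0.5
   vertex 2.5 0.0 3.5
  endloop
 endfacet
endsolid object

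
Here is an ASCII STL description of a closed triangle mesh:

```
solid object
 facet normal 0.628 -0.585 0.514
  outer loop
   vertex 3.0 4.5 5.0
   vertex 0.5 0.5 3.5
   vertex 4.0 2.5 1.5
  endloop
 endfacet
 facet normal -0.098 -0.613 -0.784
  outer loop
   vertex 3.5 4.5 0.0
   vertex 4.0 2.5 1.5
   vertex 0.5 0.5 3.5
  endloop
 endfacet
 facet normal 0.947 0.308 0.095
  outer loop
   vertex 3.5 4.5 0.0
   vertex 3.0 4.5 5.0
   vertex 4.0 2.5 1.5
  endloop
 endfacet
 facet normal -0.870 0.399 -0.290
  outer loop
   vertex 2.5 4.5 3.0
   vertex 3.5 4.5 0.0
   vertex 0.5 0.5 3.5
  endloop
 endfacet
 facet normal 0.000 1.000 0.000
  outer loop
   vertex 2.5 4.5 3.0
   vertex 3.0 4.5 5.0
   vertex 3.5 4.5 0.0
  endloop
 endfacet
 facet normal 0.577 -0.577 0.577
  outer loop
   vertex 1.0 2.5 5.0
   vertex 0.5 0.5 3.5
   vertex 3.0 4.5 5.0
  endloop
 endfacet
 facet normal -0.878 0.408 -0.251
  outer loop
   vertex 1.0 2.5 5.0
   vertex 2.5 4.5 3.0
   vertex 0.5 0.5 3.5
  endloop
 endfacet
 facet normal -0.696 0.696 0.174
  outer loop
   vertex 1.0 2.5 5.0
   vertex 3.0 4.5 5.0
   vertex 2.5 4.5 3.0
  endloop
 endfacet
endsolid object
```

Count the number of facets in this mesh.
8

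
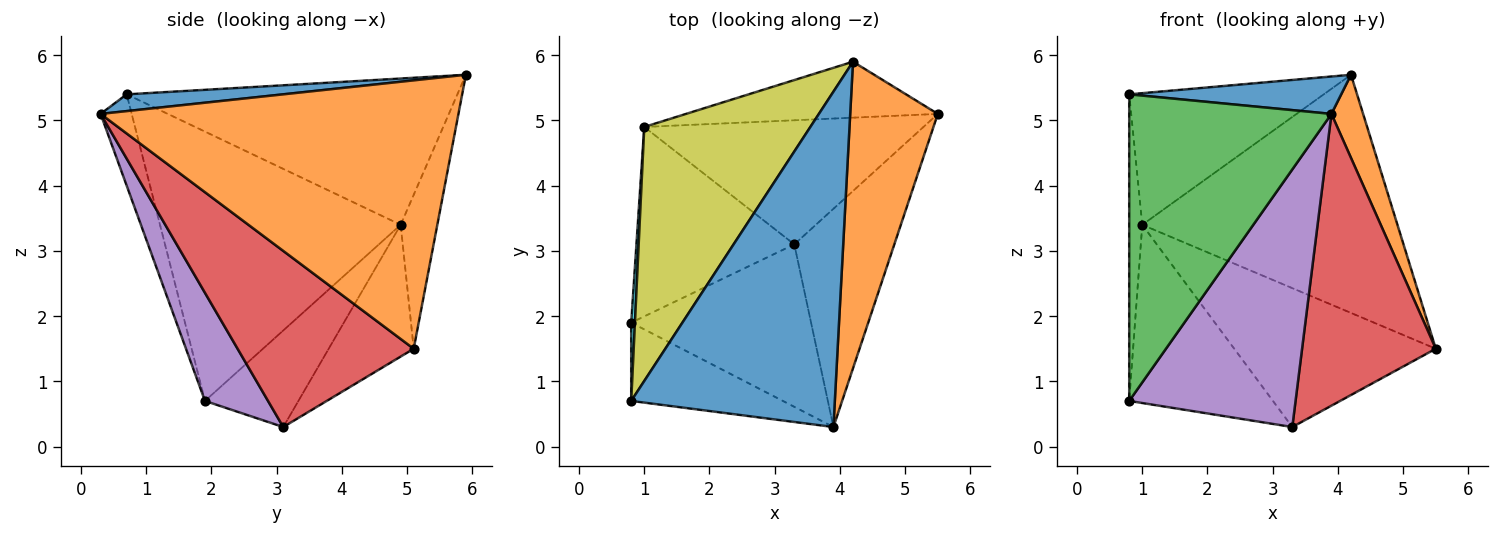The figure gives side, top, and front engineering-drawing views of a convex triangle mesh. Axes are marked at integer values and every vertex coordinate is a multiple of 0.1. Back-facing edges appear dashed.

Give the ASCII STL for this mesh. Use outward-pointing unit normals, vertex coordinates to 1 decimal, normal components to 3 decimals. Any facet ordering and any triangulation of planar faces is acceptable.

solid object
 facet normal 0.082 -0.110 0.991
  outer loop
   vertex 4.2 5.9 5.7
   vertex 0.8 0.7 5.4
   vertex 3.9 0.3 5.1
  endloop
 endfacet
 facet normal 0.947 -0.084 0.309
  outer loop
   vertex 4.2 5.9 5.7
   vertex 3.9 0.3 5.1
   vertex 5.5 5.1 1.5
  endloop
 endfacet
 facet normal -0.147 -0.958 -0.245
  outer loop
   vertex 0.8 1.9 0.7
   vertex 3.9 0.3 5.1
   vertex 0.8 0.7 5.4
  endloop
 endfacet
 facet normal 0.726 -0.551 -0.412
  outer loop
   vertex 3.3 3.1 0.3
   vertex 5.5 5.1 1.5
   vertex 3.9 0.3 5.1
  endloop
 endfacet
 facet normal 0.305 -0.805 -0.508
  outer loop
   vertex 3.3 3.1 0.3
   vertex 3.9 0.3 5.1
   vertex 0.8 1.9 0.7
  endloop
 endfacet
 facet normal -0.138 0.964 -0.227
  outer loop
   vertex 1.0 4.9 3.4
   vertex 4.2 5.9 5.7
   vertex 5.5 5.1 1.5
  endloop
 endfacet
 facet normal -0.300 0.711 -0.636
  outer loop
   vertex 1.0 4.9 3.4
   vertex 5.5 5.1 1.5
   vertex 3.3 3.1 0.3
  endloop
 endfacet
 facet normal -0.407 0.626 -0.665
  outer loop
   vertex 1.0 4.9 3.4
   vertex 3.3 3.1 0.3
   vertex 0.8 1.9 0.7
  endloop
 endfacet
 facet normal -0.616 0.362 0.699
  outer loop
   vertex 1.0 4.9 3.4
   vertex 0.8 0.7 5.4
   vertex 4.2 5.9 5.7
  endloop
 endfacet
 facet normal -0.998 0.054 0.014
  outer loop
   vertex 1.0 4.9 3.4
   vertex 0.8 1.9 0.7
   vertex 0.8 0.7 5.4
  endloop
 endfacet
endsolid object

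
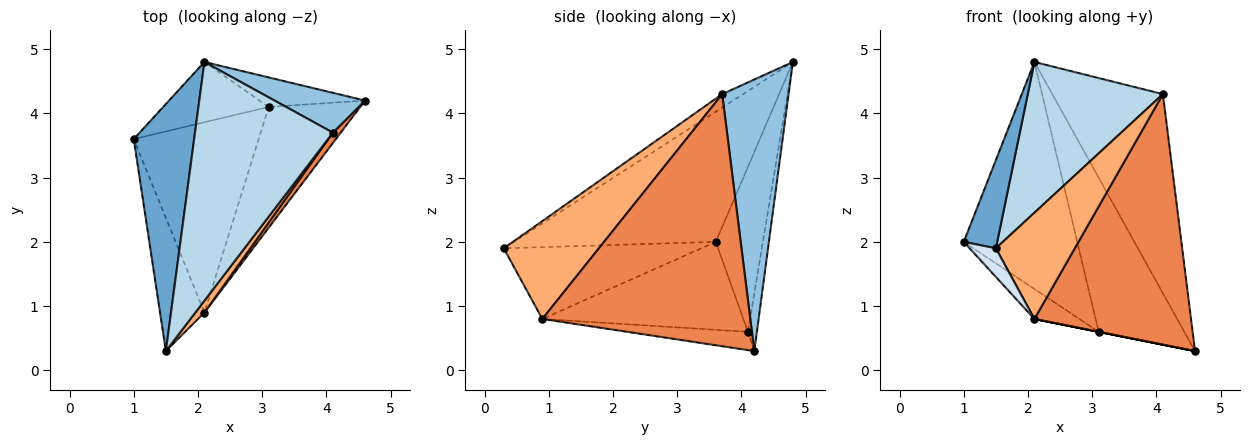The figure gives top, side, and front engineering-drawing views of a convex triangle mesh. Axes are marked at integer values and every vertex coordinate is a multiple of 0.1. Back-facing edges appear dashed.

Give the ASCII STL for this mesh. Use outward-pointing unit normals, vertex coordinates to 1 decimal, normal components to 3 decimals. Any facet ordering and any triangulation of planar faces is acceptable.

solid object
 facet normal -0.897 -0.149 0.416
  outer loop
   vertex 2.1 4.8 4.8
   vertex 1.0 3.6 2.0
   vertex 1.5 0.3 1.9
  endloop
 endfacet
 facet normal 0.507 0.845 0.169
  outer loop
   vertex 4.1 3.7 4.3
   vertex 4.6 4.2 0.3
   vertex 2.1 4.8 4.8
  endloop
 endfacet
 facet normal -0.082 -0.532 0.843
  outer loop
   vertex 4.1 3.7 4.3
   vertex 2.1 4.8 4.8
   vertex 1.5 0.3 1.9
  endloop
 endfacet
 facet normal -0.845 -0.112 -0.522
  outer loop
   vertex 2.1 0.9 0.8
   vertex 1.5 0.3 1.9
   vertex 1.0 3.6 2.0
  endloop
 endfacet
 facet normal 0.799 -0.601 0.025
  outer loop
   vertex 2.1 0.9 0.8
   vertex 4.6 4.2 0.3
   vertex 4.1 3.7 4.3
  endloop
 endfacet
 facet normal 0.767 -0.637 0.071
  outer loop
   vertex 2.1 0.9 0.8
   vertex 4.1 3.7 4.3
   vertex 1.5 0.3 1.9
  endloop
 endfacet
 facet normal -0.571 0.128 -0.811
  outer loop
   vertex 3.1 4.1 0.6
   vertex 2.1 0.9 0.8
   vertex 1.0 3.6 2.0
  endloop
 endfacet
 facet normal -0.196 0.000 -0.981
  outer loop
   vertex 3.1 4.1 0.6
   vertex 4.6 4.2 0.3
   vertex 2.1 0.9 0.8
  endloop
 endfacet
 facet normal -0.372 0.897 -0.238
  outer loop
   vertex 3.1 4.1 0.6
   vertex 1.0 3.6 2.0
   vertex 2.1 4.8 4.8
  endloop
 endfacet
 facet normal -0.103 0.977 -0.187
  outer loop
   vertex 3.1 4.1 0.6
   vertex 2.1 4.8 4.8
   vertex 4.6 4.2 0.3
  endloop
 endfacet
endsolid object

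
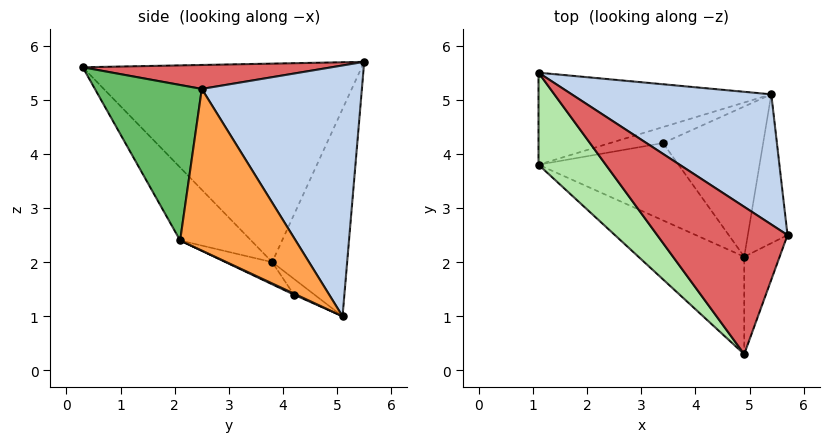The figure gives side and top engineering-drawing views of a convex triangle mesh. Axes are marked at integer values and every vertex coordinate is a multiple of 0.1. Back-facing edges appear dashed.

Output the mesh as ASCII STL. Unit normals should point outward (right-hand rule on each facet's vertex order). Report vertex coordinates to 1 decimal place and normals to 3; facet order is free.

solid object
 facet normal -0.349 0.852 -0.391
  outer loop
   vertex 1.1 5.5 5.7
   vertex 5.4 5.1 1.0
   vertex 1.1 3.8 2.0
  endloop
 endfacet
 facet normal 0.527 0.739 0.420
  outer loop
   vertex 1.1 5.5 5.7
   vertex 5.7 2.5 5.2
   vertex 5.4 5.1 1.0
  endloop
 endfacet
 facet normal 0.937 -0.263 -0.230
  outer loop
   vertex 4.9 2.1 2.4
   vertex 5.4 5.1 1.0
   vertex 5.7 2.5 5.2
  endloop
 endfacet
 facet normal -0.320 -0.826 -0.464
  outer loop
   vertex 4.9 0.3 5.6
   vertex 1.1 3.8 2.0
   vertex 4.9 2.1 2.4
  endloop
 endfacet
 facet normal 0.907 -0.367 -0.207
  outer loop
   vertex 4.9 0.3 5.6
   vertex 4.9 2.1 2.4
   vertex 5.7 2.5 5.2
  endloop
 endfacet
 facet normal -0.777 -0.573 0.263
  outer loop
   vertex 4.9 0.3 5.6
   vertex 1.1 5.5 5.7
   vertex 1.1 3.8 2.0
  endloop
 endfacet
 facet normal 0.180 0.112 0.977
  outer loop
   vertex 4.9 0.3 5.6
   vertex 5.7 2.5 5.2
   vertex 1.1 5.5 5.7
  endloop
 endfacet
 facet normal -0.280 0.207 -0.937
  outer loop
   vertex 3.4 4.2 1.4
   vertex 1.1 3.8 2.0
   vertex 5.4 5.1 1.0
  endloop
 endfacet
 facet normal -0.135 -0.503 -0.854
  outer loop
   vertex 3.4 4.2 1.4
   vertex 4.9 2.1 2.4
   vertex 1.1 3.8 2.0
  endloop
 endfacet
 facet normal 0.010 -0.424 -0.906
  outer loop
   vertex 3.4 4.2 1.4
   vertex 5.4 5.1 1.0
   vertex 4.9 2.1 2.4
  endloop
 endfacet
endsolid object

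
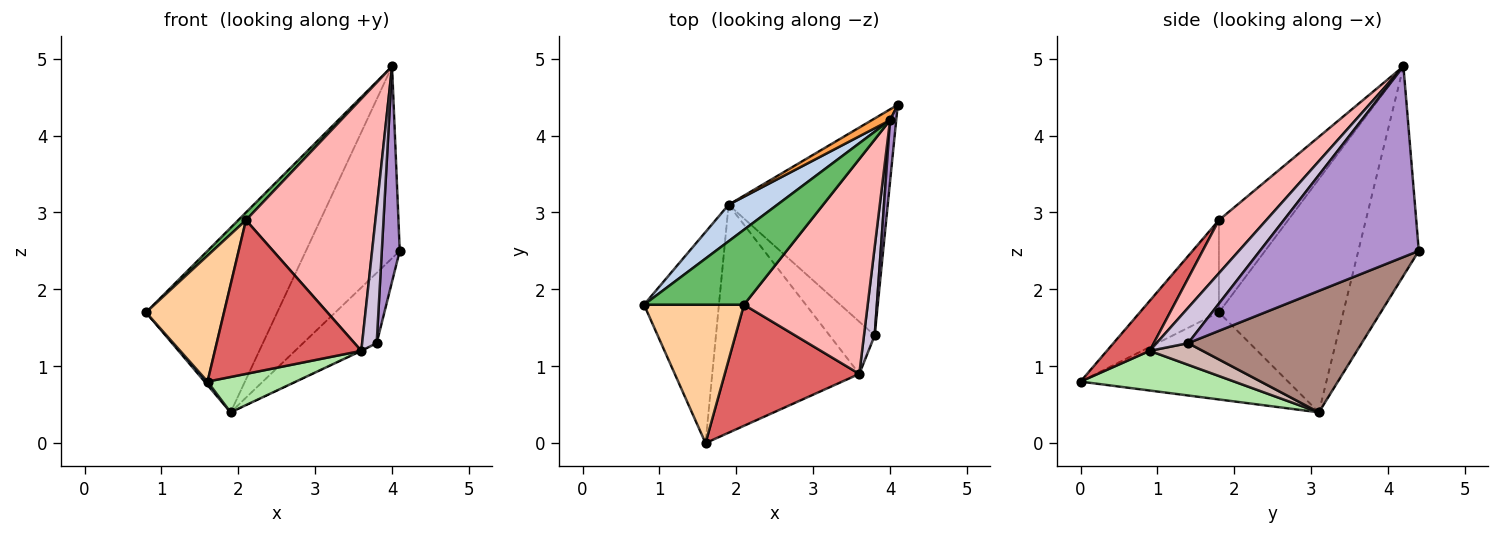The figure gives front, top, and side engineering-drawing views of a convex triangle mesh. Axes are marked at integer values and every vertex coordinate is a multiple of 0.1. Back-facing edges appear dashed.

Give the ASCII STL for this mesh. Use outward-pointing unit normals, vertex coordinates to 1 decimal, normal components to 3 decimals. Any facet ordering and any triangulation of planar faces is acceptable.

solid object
 facet normal -0.758 -0.011 -0.652
  outer loop
   vertex 1.9 3.1 0.4
   vertex 1.6 0.0 0.8
   vertex 0.8 1.8 1.7
  endloop
 endfacet
 facet normal -0.681 0.718 0.142
  outer loop
   vertex 1.9 3.1 0.4
   vertex 0.8 1.8 1.7
   vertex 4.0 4.2 4.9
  endloop
 endfacet
 facet normal -0.541 0.839 0.047
  outer loop
   vertex 1.9 3.1 0.4
   vertex 4.0 4.2 4.9
   vertex 4.1 4.4 2.5
  endloop
 endfacet
 facet normal -0.564 -0.556 0.611
  outer loop
   vertex 2.1 1.8 2.9
   vertex 0.8 1.8 1.7
   vertex 1.6 0.0 0.8
  endloop
 endfacet
 facet normal -0.676 -0.075 0.733
  outer loop
   vertex 2.1 1.8 2.9
   vertex 4.0 4.2 4.9
   vertex 0.8 1.8 1.7
  endloop
 endfacet
 facet normal 0.258 -0.148 -0.955
  outer loop
   vertex 3.6 0.9 1.2
   vertex 1.6 0.0 0.8
   vertex 1.9 3.1 0.4
  endloop
 endfacet
 facet normal 0.224 -0.766 0.603
  outer loop
   vertex 3.6 0.9 1.2
   vertex 2.1 1.8 2.9
   vertex 1.6 0.0 0.8
  endloop
 endfacet
 facet normal 0.268 -0.733 0.625
  outer loop
   vertex 3.6 0.9 1.2
   vertex 4.0 4.2 4.9
   vertex 2.1 1.8 2.9
  endloop
 endfacet
 facet normal 0.993 -0.112 0.032
  outer loop
   vertex 3.8 1.4 1.3
   vertex 4.1 4.4 2.5
   vertex 4.0 4.2 4.9
  endloop
 endfacet
 facet normal 0.876 -0.403 0.265
  outer loop
   vertex 3.8 1.4 1.3
   vertex 4.0 4.2 4.9
   vertex 3.6 0.9 1.2
  endloop
 endfacet
 facet normal 0.588 0.249 -0.770
  outer loop
   vertex 3.8 1.4 1.3
   vertex 1.9 3.1 0.4
   vertex 4.1 4.4 2.5
  endloop
 endfacet
 facet normal 0.433 0.007 -0.901
  outer loop
   vertex 3.8 1.4 1.3
   vertex 3.6 0.9 1.2
   vertex 1.9 3.1 0.4
  endloop
 endfacet
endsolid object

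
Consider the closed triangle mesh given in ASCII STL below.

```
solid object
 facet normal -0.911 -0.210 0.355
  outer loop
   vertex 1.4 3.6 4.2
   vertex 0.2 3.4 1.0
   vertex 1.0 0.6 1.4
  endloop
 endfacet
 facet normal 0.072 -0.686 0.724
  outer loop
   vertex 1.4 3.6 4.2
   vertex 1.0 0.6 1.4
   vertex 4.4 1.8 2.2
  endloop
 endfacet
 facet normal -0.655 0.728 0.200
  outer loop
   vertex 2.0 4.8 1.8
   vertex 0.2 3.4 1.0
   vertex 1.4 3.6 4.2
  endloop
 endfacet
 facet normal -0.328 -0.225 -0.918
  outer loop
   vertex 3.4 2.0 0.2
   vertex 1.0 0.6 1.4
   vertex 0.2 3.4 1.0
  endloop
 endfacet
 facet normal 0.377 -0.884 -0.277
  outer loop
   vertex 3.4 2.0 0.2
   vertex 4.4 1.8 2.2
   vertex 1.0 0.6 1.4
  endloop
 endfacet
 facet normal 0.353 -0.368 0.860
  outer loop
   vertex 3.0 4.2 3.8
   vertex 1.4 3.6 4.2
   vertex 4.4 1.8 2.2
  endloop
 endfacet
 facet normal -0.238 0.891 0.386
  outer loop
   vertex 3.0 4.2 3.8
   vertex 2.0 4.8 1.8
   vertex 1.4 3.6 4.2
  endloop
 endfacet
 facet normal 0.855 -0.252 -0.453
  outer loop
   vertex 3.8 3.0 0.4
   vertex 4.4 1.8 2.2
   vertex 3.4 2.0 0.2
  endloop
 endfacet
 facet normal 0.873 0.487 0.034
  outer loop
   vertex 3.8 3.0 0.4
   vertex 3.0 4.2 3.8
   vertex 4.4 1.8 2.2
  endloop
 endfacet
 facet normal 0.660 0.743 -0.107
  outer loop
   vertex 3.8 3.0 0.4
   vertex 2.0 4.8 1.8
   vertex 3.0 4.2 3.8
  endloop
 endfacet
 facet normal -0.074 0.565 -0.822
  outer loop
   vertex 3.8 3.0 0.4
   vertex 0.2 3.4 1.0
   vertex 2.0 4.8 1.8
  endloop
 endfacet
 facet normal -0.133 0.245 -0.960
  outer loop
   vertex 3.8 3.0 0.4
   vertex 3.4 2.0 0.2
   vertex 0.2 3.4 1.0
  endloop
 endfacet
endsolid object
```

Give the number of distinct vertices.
8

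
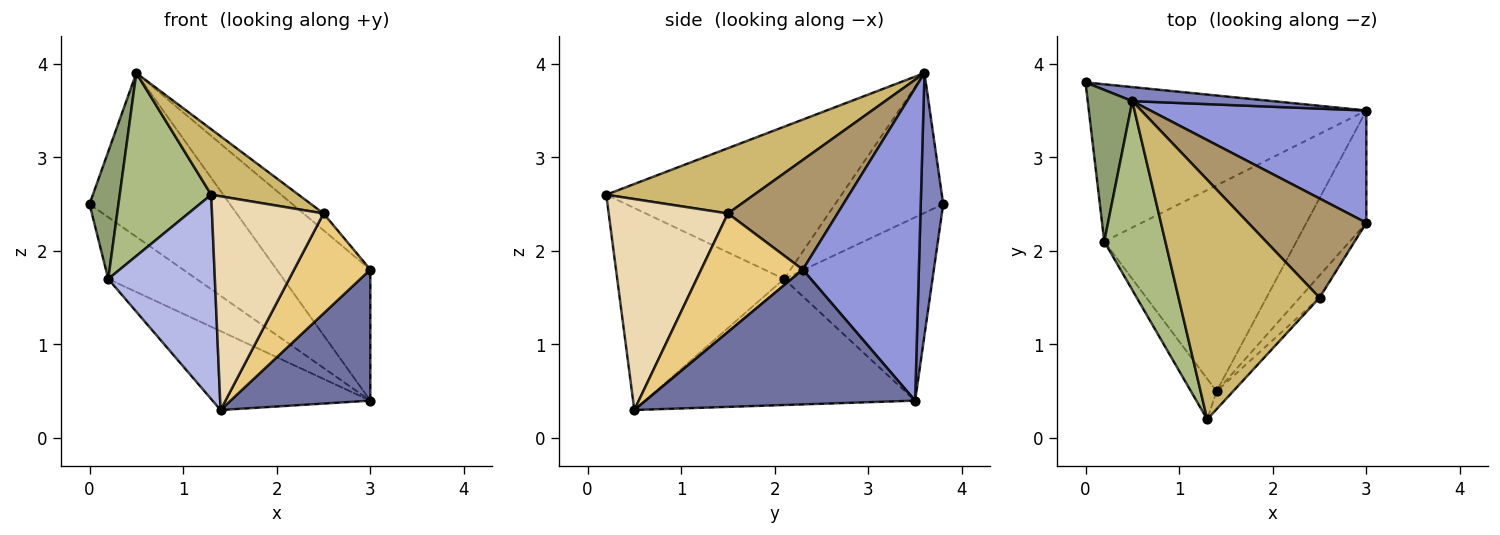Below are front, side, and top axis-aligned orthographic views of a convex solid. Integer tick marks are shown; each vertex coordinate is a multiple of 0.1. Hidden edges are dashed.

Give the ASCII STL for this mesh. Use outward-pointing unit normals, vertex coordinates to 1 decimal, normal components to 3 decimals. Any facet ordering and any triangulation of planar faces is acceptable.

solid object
 facet normal 0.826 -0.428 -0.367
  outer loop
   vertex 3.0 3.5 0.4
   vertex 3.0 2.3 1.8
   vertex 1.4 0.5 0.3
  endloop
 endfacet
 facet normal 0.157 0.984 0.084
  outer loop
   vertex 0.5 3.6 3.9
   vertex 3.0 3.5 0.4
   vertex 0.0 3.8 2.5
  endloop
 endfacet
 facet normal 0.685 0.553 0.474
  outer loop
   vertex 0.5 3.6 3.9
   vertex 3.0 2.3 1.8
   vertex 3.0 3.5 0.4
  endloop
 endfacet
 facet normal -0.838 -0.535 -0.106
  outer loop
   vertex 0.2 2.1 1.7
   vertex 1.4 0.5 0.3
   vertex 1.3 0.2 2.6
  endloop
 endfacet
 facet normal -0.923 -0.247 0.294
  outer loop
   vertex 0.2 2.1 1.7
   vertex 0.5 3.6 3.9
   vertex 0.0 3.8 2.5
  endloop
 endfacet
 facet normal -0.873 -0.339 0.350
  outer loop
   vertex 0.2 2.1 1.7
   vertex 1.3 0.2 2.6
   vertex 0.5 3.6 3.9
  endloop
 endfacet
 facet normal -0.524 0.311 -0.793
  outer loop
   vertex 0.2 2.1 1.7
   vertex 0.0 3.8 2.5
   vertex 3.0 3.5 0.4
  endloop
 endfacet
 facet normal -0.522 0.305 -0.796
  outer loop
   vertex 0.2 2.1 1.7
   vertex 3.0 3.5 0.4
   vertex 1.4 0.5 0.3
  endloop
 endfacet
 facet normal 0.675 0.124 0.727
  outer loop
   vertex 2.5 1.5 2.4
   vertex 3.0 2.3 1.8
   vertex 0.5 3.6 3.9
  endloop
 endfacet
 facet normal 0.408 -0.241 0.881
  outer loop
   vertex 2.5 1.5 2.4
   vertex 0.5 3.6 3.9
   vertex 1.3 0.2 2.6
  endloop
 endfacet
 facet normal 0.793 -0.595 -0.132
  outer loop
   vertex 2.5 1.5 2.4
   vertex 1.4 0.5 0.3
   vertex 3.0 2.3 1.8
  endloop
 endfacet
 facet normal 0.729 -0.682 -0.057
  outer loop
   vertex 2.5 1.5 2.4
   vertex 1.3 0.2 2.6
   vertex 1.4 0.5 0.3
  endloop
 endfacet
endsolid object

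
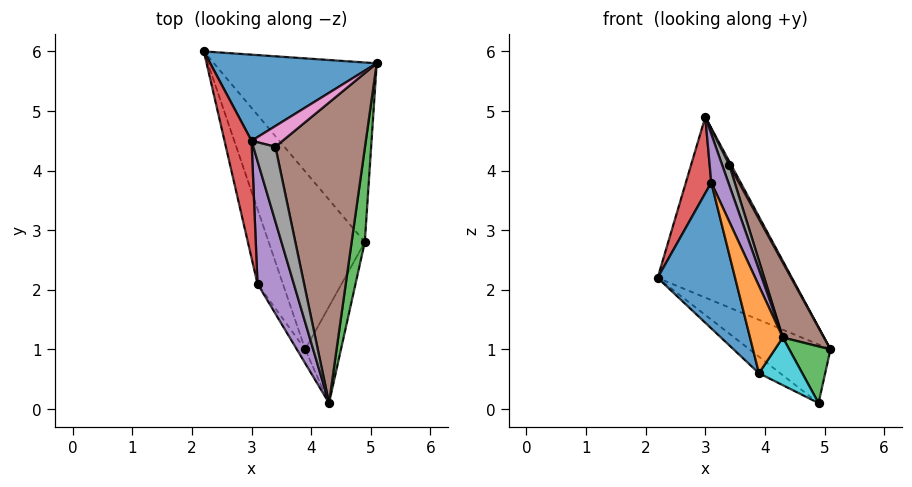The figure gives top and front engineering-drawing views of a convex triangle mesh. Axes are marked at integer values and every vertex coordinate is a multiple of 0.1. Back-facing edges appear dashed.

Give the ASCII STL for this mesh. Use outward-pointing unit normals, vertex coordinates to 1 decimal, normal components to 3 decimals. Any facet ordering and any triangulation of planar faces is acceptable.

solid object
 facet normal 0.234 0.878 0.418
  outer loop
   vertex 3.0 4.5 4.9
   vertex 5.1 5.8 1.0
   vertex 2.2 6.0 2.2
  endloop
 endfacet
 facet normal -0.349 0.291 -0.891
  outer loop
   vertex 4.9 2.8 0.1
   vertex 2.2 6.0 2.2
   vertex 5.1 5.8 1.0
  endloop
 endfacet
 facet normal 0.969 -0.128 0.213
  outer loop
   vertex 4.9 2.8 0.1
   vertex 5.1 5.8 1.0
   vertex 4.3 0.1 1.2
  endloop
 endfacet
 facet normal -0.968 -0.137 0.211
  outer loop
   vertex 3.1 2.1 3.8
   vertex 3.0 4.5 4.9
   vertex 2.2 6.0 2.2
  endloop
 endfacet
 facet normal 0.814 -0.214 0.540
  outer loop
   vertex 3.1 2.1 3.8
   vertex 4.3 0.1 1.2
   vertex 3.0 4.5 4.9
  endloop
 endfacet
 facet normal 0.892 -0.110 0.439
  outer loop
   vertex 3.4 4.4 4.1
   vertex 4.3 0.1 1.2
   vertex 5.1 5.8 1.0
  endloop
 endfacet
 facet normal 0.888 -0.075 0.453
  outer loop
   vertex 3.4 4.4 4.1
   vertex 5.1 5.8 1.0
   vertex 3.0 4.5 4.9
  endloop
 endfacet
 facet normal 0.881 -0.123 0.456
  outer loop
   vertex 3.4 4.4 4.1
   vertex 3.0 4.5 4.9
   vertex 4.3 0.1 1.2
  endloop
 endfacet
 facet normal -0.554 0.077 -0.829
  outer loop
   vertex 3.9 1.0 0.6
   vertex 2.2 6.0 2.2
   vertex 4.9 2.8 0.1
  endloop
 endfacet
 facet normal 0.329 -0.418 -0.847
  outer loop
   vertex 3.9 1.0 0.6
   vertex 4.9 2.8 0.1
   vertex 4.3 0.1 1.2
  endloop
 endfacet
 facet normal -0.950 -0.278 -0.142
  outer loop
   vertex 3.9 1.0 0.6
   vertex 3.1 2.1 3.8
   vertex 2.2 6.0 2.2
  endloop
 endfacet
 facet normal -0.893 -0.444 -0.071
  outer loop
   vertex 3.9 1.0 0.6
   vertex 4.3 0.1 1.2
   vertex 3.1 2.1 3.8
  endloop
 endfacet
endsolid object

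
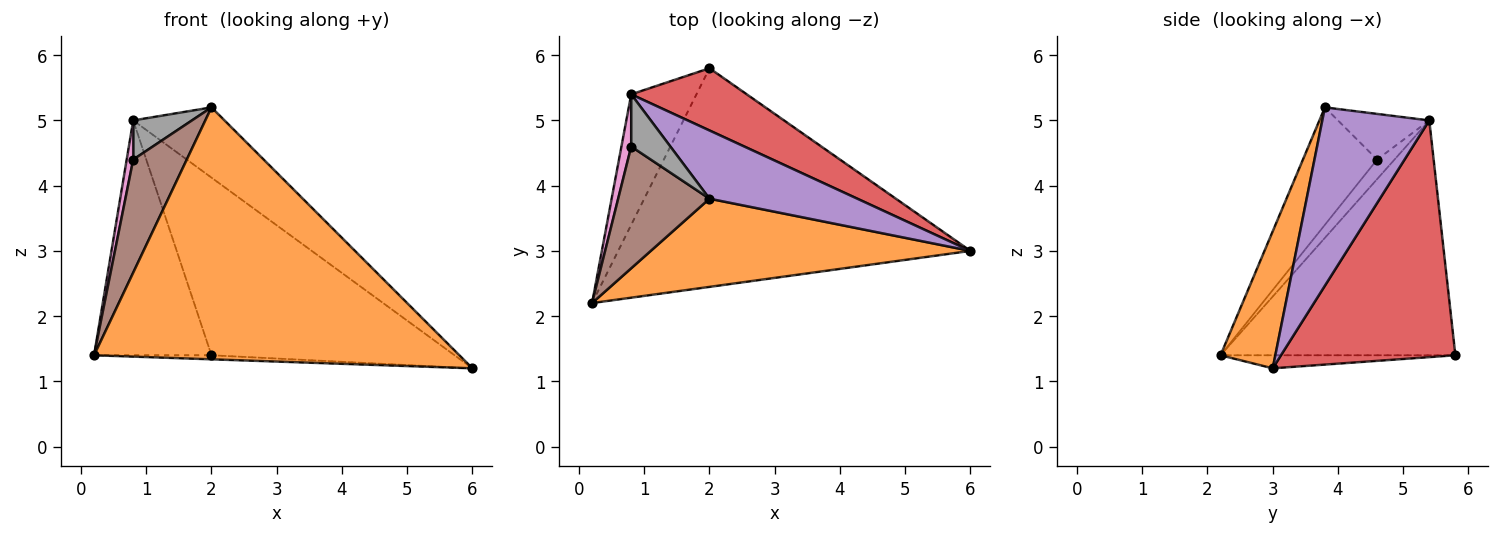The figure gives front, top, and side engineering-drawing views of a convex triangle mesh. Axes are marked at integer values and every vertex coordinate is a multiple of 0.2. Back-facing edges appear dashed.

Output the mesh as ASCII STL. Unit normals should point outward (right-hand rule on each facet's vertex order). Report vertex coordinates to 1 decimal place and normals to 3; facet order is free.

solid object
 facet normal -0.037 0.019 -0.999
  outer loop
   vertex 2.0 5.8 1.4
   vertex 6.0 3.0 1.2
   vertex 0.2 2.2 1.4
  endloop
 endfacet
 facet normal 0.140 -0.935 0.327
  outer loop
   vertex 2.0 3.8 5.2
   vertex 0.2 2.2 1.4
   vertex 6.0 3.0 1.2
  endloop
 endfacet
 facet normal -0.868 0.434 -0.241
  outer loop
   vertex 0.8 5.4 5.0
   vertex 2.0 5.8 1.4
   vertex 0.2 2.2 1.4
  endloop
 endfacet
 facet normal 0.561 0.781 0.274
  outer loop
   vertex 0.8 5.4 5.0
   vertex 6.0 3.0 1.2
   vertex 2.0 5.8 1.4
  endloop
 endfacet
 facet normal 0.643 0.549 0.533
  outer loop
   vertex 0.8 5.4 5.0
   vertex 2.0 3.8 5.2
   vertex 6.0 3.0 1.2
  endloop
 endfacet
 facet normal -0.686 -0.495 0.533
  outer loop
   vertex 0.8 4.6 4.4
   vertex 0.2 2.2 1.4
   vertex 2.0 3.8 5.2
  endloop
 endfacet
 facet normal -0.848 -0.318 0.424
  outer loop
   vertex 0.8 4.6 4.4
   vertex 0.8 5.4 5.0
   vertex 0.2 2.2 1.4
  endloop
 endfacet
 facet normal -0.682 -0.439 0.585
  outer loop
   vertex 0.8 4.6 4.4
   vertex 2.0 3.8 5.2
   vertex 0.8 5.4 5.0
  endloop
 endfacet
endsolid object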